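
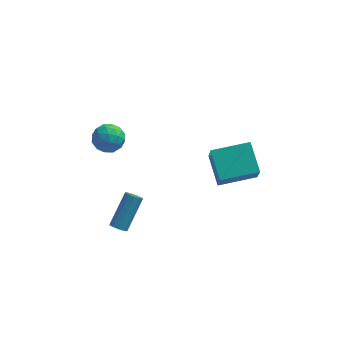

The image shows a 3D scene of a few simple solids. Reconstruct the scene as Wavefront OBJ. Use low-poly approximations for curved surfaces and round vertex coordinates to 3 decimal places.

v -2.085 -2.122 -1.805
v -1.76 -2.477 -1.635
v -1.051 -1.133 -0.185
v -1.375 -0.778 -0.355
v -1.614 -2.311 -1.86
v -0.905 -0.967 -0.41
v -1.648 -2.073 -2.064
v -0.939 -0.729 -0.614
v -1.848 -1.854 -2.169
v -1.139 -0.51 -0.719
v -2.139 -1.737 -2.135
v -1.43 -0.393 -0.685
v -2.409 -1.767 -1.975
v -1.7 -0.423 -0.525
v -2.555 -1.933 -1.75
v -1.846 -0.589 -0.3
v -2.521 -2.171 -1.546
v -1.812 -0.827 -0.096
v -2.321 -2.39 -1.441
v -1.612 -1.046 0.009
v -2.03 -2.507 -1.475
v -1.321 -1.163 -0.025
v -3.427 1.376 2.772
v -2.713 1.561 3.348
v -2.887 -0.021 2.552
v -2.173 0.164 3.128
v -3.041 0.088 3.468
v -3.375 0.951 3.605
v -2.225 0.589 2.295
v -2.559 1.452 2.432
v -1.97 1.075 3.054
v -2.475 0.765 3.778
v -3.125 0.775 2.122
v -3.63 0.465 2.846
v -3.118 1.591 3.08
v -2.482 -0.051 2.82
v -2.993 -0.096 3.02
v -2.573 0.013 3.359
v -3.507 1.233 3.23
v -3.087 1.341 3.569
v -3.28 0.475 3.639
v -2.513 0.199 2.331
v -2.093 0.307 2.67
v -3.027 1.527 2.541
v -2.607 1.636 2.88
v -2.32 1.065 2.261
v -2.261 1.414 3.245
v -1.944 0.593 3.115
v -1.974 0.843 2.626
v -2.171 1.35 2.706
v -2.558 1.232 3.671
v -2.24 0.411 3.541
v -2.75 0.366 3.742
v -2.947 0.874 3.822
v -2.121 0.946 3.498
v -3.36 1.129 2.359
v -3.042 0.308 2.229
v -2.653 0.666 2.078
v -2.85 1.174 2.158
v -3.656 0.947 2.785
v -3.339 0.126 2.655
v -3.429 0.19 3.194
v -3.626 0.697 3.274
v -3.479 0.594 2.402
v 2.853 1.604 -1.745
v 2.997 0.616 -0.187
v 2.273 3.116 -0.732
v 2.417 2.128 0.825
v 4.923 2.252 -1.525
v 5.067 1.264 0.032
v 4.343 3.764 -0.513
v 4.487 2.776 1.045
f 2 1 5
f 2 5 3
f 3 5 6
f 3 6 4
f 5 1 7
f 5 7 6
f 6 7 8
f 6 8 4
f 7 1 9
f 7 9 8
f 8 9 10
f 8 10 4
f 9 1 11
f 9 11 10
f 10 11 12
f 10 12 4
f 11 1 13
f 11 13 12
f 12 13 14
f 12 14 4
f 13 1 15
f 13 15 14
f 14 15 16
f 14 16 4
f 15 1 17
f 15 17 16
f 16 17 18
f 16 18 4
f 17 1 19
f 17 19 18
f 18 19 20
f 18 20 4
f 19 1 21
f 19 21 20
f 20 21 22
f 20 22 4
f 21 1 2
f 21 2 22
f 22 2 3
f 22 3 4
f 23 60 39
f 60 34 63
f 39 63 28
f 60 63 39
f 23 39 35
f 39 28 40
f 35 40 24
f 39 40 35
f 23 35 44
f 35 24 45
f 44 45 30
f 35 45 44
f 23 44 56
f 44 30 59
f 56 59 33
f 44 59 56
f 23 56 60
f 56 33 64
f 60 64 34
f 56 64 60
f 24 40 51
f 40 28 54
f 51 54 32
f 40 54 51
f 28 63 41
f 63 34 62
f 41 62 27
f 63 62 41
f 34 64 61
f 64 33 57
f 61 57 25
f 64 57 61
f 33 59 58
f 59 30 46
f 58 46 29
f 59 46 58
f 30 45 50
f 45 24 47
f 50 47 31
f 45 47 50
f 26 52 38
f 52 32 53
f 38 53 27
f 52 53 38
f 26 38 36
f 38 27 37
f 36 37 25
f 38 37 36
f 26 36 43
f 36 25 42
f 43 42 29
f 36 42 43
f 26 43 48
f 43 29 49
f 48 49 31
f 43 49 48
f 26 48 52
f 48 31 55
f 52 55 32
f 48 55 52
f 27 53 41
f 53 32 54
f 41 54 28
f 53 54 41
f 25 37 61
f 37 27 62
f 61 62 34
f 37 62 61
f 29 42 58
f 42 25 57
f 58 57 33
f 42 57 58
f 31 49 50
f 49 29 46
f 50 46 30
f 49 46 50
f 32 55 51
f 55 31 47
f 51 47 24
f 55 47 51
f 66 68 65
f 69 66 65
f 65 68 67
f 67 69 65
f 66 72 68
f 70 66 69
f 70 72 66
f 68 72 67
f 71 69 67
f 67 72 71
f 71 70 69
f 72 70 71



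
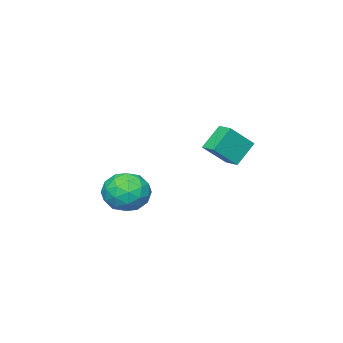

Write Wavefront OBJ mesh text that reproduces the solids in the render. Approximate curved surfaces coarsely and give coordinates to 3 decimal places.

v 1.08 -1.616 -2.174
v 1.581 -1.106 -3.109
v 1.019 -3.274 -3.111
v 1.52 -2.764 -4.046
v 2.143 -2.926 -3.06
v 2.18 -1.901 -2.481
v 0.42 -2.479 -3.739
v 0.457 -1.454 -3.16
v 1.173 -1.639 -4.077
v 2.238 -1.915 -3.657
v 0.362 -2.465 -2.563
v 1.427 -2.741 -2.143
v 1.336 -1.215 -2.559
v 1.264 -3.165 -3.661
v 1.63 -3.26 -3.081
v 1.925 -2.96 -3.631
v 1.688 -1.683 -2.19
v 1.983 -1.383 -2.74
v 2.313 -2.453 -2.71
v 0.617 -2.997 -3.48
v 0.912 -2.697 -4.03
v 0.675 -1.42 -2.589
v 0.97 -1.12 -3.139
v 0.287 -1.927 -3.51
v 1.391 -1.229 -3.678
v 1.355 -2.204 -4.229
v 0.708 -2.036 -4.048
v 0.73 -1.434 -3.708
v 2.017 -1.391 -3.431
v 1.981 -2.366 -3.982
v 2.347 -2.461 -3.402
v 2.369 -1.859 -3.061
v 1.777 -1.705 -4
v 0.619 -2.014 -2.238
v 0.583 -2.989 -2.789
v 0.231 -2.521 -3.159
v 0.253 -1.919 -2.818
v 1.245 -2.176 -1.991
v 1.209 -3.151 -2.542
v 1.87 -2.946 -2.512
v 1.892 -2.344 -2.172
v 0.823 -2.675 -2.22
v -5.138 -0.92 -1.355
v -3.965 -1.346 -0.216
v -4.916 -0.053 -1.26
v -3.742 -0.48 -0.121
v -4.118 -1.06 -2.459
v -2.944 -1.487 -1.32
v -3.895 -0.194 -2.364
v -2.722 -0.62 -1.225
f 1 38 17
f 38 12 41
f 17 41 6
f 38 41 17
f 1 17 13
f 17 6 18
f 13 18 2
f 17 18 13
f 1 13 22
f 13 2 23
f 22 23 8
f 13 23 22
f 1 22 34
f 22 8 37
f 34 37 11
f 22 37 34
f 1 34 38
f 34 11 42
f 38 42 12
f 34 42 38
f 2 18 29
f 18 6 32
f 29 32 10
f 18 32 29
f 6 41 19
f 41 12 40
f 19 40 5
f 41 40 19
f 12 42 39
f 42 11 35
f 39 35 3
f 42 35 39
f 11 37 36
f 37 8 24
f 36 24 7
f 37 24 36
f 8 23 28
f 23 2 25
f 28 25 9
f 23 25 28
f 4 30 16
f 30 10 31
f 16 31 5
f 30 31 16
f 4 16 14
f 16 5 15
f 14 15 3
f 16 15 14
f 4 14 21
f 14 3 20
f 21 20 7
f 14 20 21
f 4 21 26
f 21 7 27
f 26 27 9
f 21 27 26
f 4 26 30
f 26 9 33
f 30 33 10
f 26 33 30
f 5 31 19
f 31 10 32
f 19 32 6
f 31 32 19
f 3 15 39
f 15 5 40
f 39 40 12
f 15 40 39
f 7 20 36
f 20 3 35
f 36 35 11
f 20 35 36
f 9 27 28
f 27 7 24
f 28 24 8
f 27 24 28
f 10 33 29
f 33 9 25
f 29 25 2
f 33 25 29
f 44 46 43
f 47 44 43
f 43 46 45
f 45 47 43
f 44 50 46
f 48 44 47
f 48 50 44
f 46 50 45
f 49 47 45
f 45 50 49
f 49 48 47
f 50 48 49



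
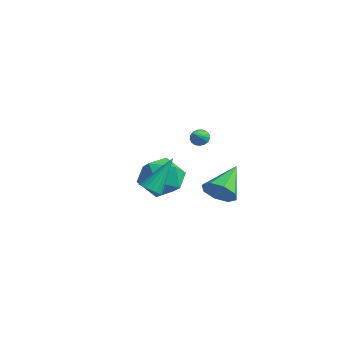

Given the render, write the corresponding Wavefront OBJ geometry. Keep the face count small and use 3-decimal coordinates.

v -3.777 4.363 2.233
v -3.292 4.476 2.082
v -3.343 3.477 2.967
v -3.329 4.622 2.28
v -3.468 4.709 2.467
v -3.678 4.717 2.601
v -3.911 4.643 2.65
v -4.113 4.506 2.603
v -4.238 4.335 2.472
v -4.258 4.171 2.285
v -4.167 4.051 2.087
v -3.987 4.002 1.922
v -3.759 4.036 1.828
v -3.535 4.145 1.827
v -3.367 4.304 1.919
v 0.322 1.916 0.888
v 1.198 2.105 1.095
v -0.262 3.544 1.872
v 0.995 2.399 0.488
v 0.398 2.41 0.115
v -0.244 2.132 0.195
v -0.555 1.727 0.681
v -0.352 1.433 1.287
v 0.246 1.422 1.66
v 0.887 1.7 1.58
v -0.405 0.479 2.409
v 0.294 -0.481 2.015
v -1.994 -0.759 2.605
v -1.295 -1.719 2.211
v -1.071 -1.198 3.326
v -0.089 -0.433 3.205
v -1.611 -0.807 1.415
v -0.629 -0.042 1.294
v -0.451 -1.276 1.401
v -0.117 -1.517 2.582
v -1.583 0.277 2.038
v -1.249 0.036 3.219
v 0.752 -2.641 2.857
v 1.21 -2.964 3.097
v 0.828 -1.359 4.443
v 1.339 -2.782 2.943
v 1.352 -2.571 2.772
v 1.246 -2.374 2.618
v 1.042 -2.23 2.512
v 0.781 -2.168 2.473
v 0.514 -2.199 2.511
v 0.294 -2.317 2.618
v 0.165 -2.5 2.771
v 0.152 -2.71 2.942
v 0.258 -2.907 3.096
v 0.462 -3.051 3.203
v 0.723 -3.114 3.241
v 0.99 -3.083 3.204
f 2 1 4
f 2 4 3
f 4 1 5
f 4 5 3
f 5 1 6
f 5 6 3
f 6 1 7
f 6 7 3
f 7 1 8
f 7 8 3
f 8 1 9
f 8 9 3
f 9 1 10
f 9 10 3
f 10 1 11
f 10 11 3
f 11 1 12
f 11 12 3
f 12 1 13
f 12 13 3
f 13 1 14
f 13 14 3
f 14 1 15
f 14 15 3
f 15 1 2
f 15 2 3
f 17 16 19
f 17 19 18
f 19 16 20
f 19 20 18
f 20 16 21
f 20 21 18
f 21 16 22
f 21 22 18
f 22 16 23
f 22 23 18
f 23 16 24
f 23 24 18
f 24 16 25
f 24 25 18
f 25 16 17
f 25 17 18
f 26 37 31
f 26 31 27
f 26 27 33
f 26 33 36
f 26 36 37
f 27 31 35
f 31 37 30
f 37 36 28
f 36 33 32
f 33 27 34
f 29 35 30
f 29 30 28
f 29 28 32
f 29 32 34
f 29 34 35
f 30 35 31
f 28 30 37
f 32 28 36
f 34 32 33
f 35 34 27
f 39 38 41
f 39 41 40
f 41 38 42
f 41 42 40
f 42 38 43
f 42 43 40
f 43 38 44
f 43 44 40
f 44 38 45
f 44 45 40
f 45 38 46
f 45 46 40
f 46 38 47
f 46 47 40
f 47 38 48
f 47 48 40
f 48 38 49
f 48 49 40
f 49 38 50
f 49 50 40
f 50 38 51
f 50 51 40
f 51 38 52
f 51 52 40
f 52 38 53
f 52 53 40
f 53 38 39
f 53 39 40



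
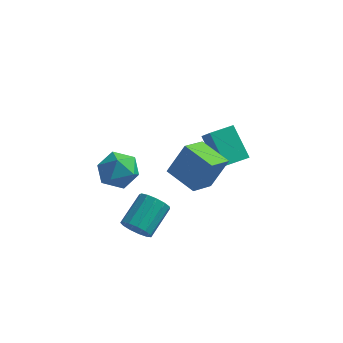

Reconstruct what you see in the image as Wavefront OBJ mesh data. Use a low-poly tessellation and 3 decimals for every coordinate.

v -2.272 -1.439 -1.356
v -1.395 -2.159 -1.63
v -3.265 -2.901 -0.69
v -2.388 -3.621 -0.964
v -2.26 -2.848 -0.099
v -1.646 -1.945 -0.51
v -3.014 -3.115 -1.81
v -2.4 -2.212 -2.221
v -1.854 -3.195 -1.91
v -1.388 -3.03 -0.853
v -3.272 -2.03 -1.467
v -2.806 -1.865 -0.41
v -1.087 -3.841 -4.393
v -0.464 -4.282 -3.976
v 0.049 -2.681 -3.049
v -0.573 -2.239 -3.467
v -0.26 -4.11 -4.386
v 0.254 -2.509 -3.46
v -0.317 -3.852 -4.799
v 0.196 -2.251 -3.873
v -0.619 -3.591 -5.084
v -0.106 -1.99 -4.157
v -1.07 -3.409 -5.149
v -0.556 -1.808 -4.222
v -1.526 -3.364 -4.974
v -1.012 -1.763 -4.047
v -1.842 -3.47 -4.615
v -1.329 -1.869 -3.688
v -1.919 -3.694 -4.186
v -1.405 -2.093 -3.259
v -1.731 -3.964 -3.822
v -1.218 -2.363 -2.895
v -1.339 -4.196 -3.64
v -0.826 -2.594 -2.713
v -0.867 -4.314 -3.697
v -0.353 -2.713 -2.771
v -0.116 -1.683 -1.475
v 0.653 -1.152 0.214
v 0.425 -0.325 -2.148
v 1.194 0.206 -0.46
v 1.446 -2.526 -1.92
v 2.215 -1.995 -0.232
v 1.987 -1.168 -2.594
v 2.756 -0.637 -0.905
v 1.537 2.04 -4.104
v 0.424 3.111 -2.651
v 2.541 2.968 -4.019
v 1.428 4.039 -2.566
v 2.152 1.281 -3.074
v 1.039 2.352 -1.621
v 3.156 2.209 -2.989
v 2.043 3.28 -1.536
f 1 12 6
f 1 6 2
f 1 2 8
f 1 8 11
f 1 11 12
f 2 6 10
f 6 12 5
f 12 11 3
f 11 8 7
f 8 2 9
f 4 10 5
f 4 5 3
f 4 3 7
f 4 7 9
f 4 9 10
f 5 10 6
f 3 5 12
f 7 3 11
f 9 7 8
f 10 9 2
f 14 13 17
f 14 17 15
f 15 17 18
f 15 18 16
f 17 13 19
f 17 19 18
f 18 19 20
f 18 20 16
f 19 13 21
f 19 21 20
f 20 21 22
f 20 22 16
f 21 13 23
f 21 23 22
f 22 23 24
f 22 24 16
f 23 13 25
f 23 25 24
f 24 25 26
f 24 26 16
f 25 13 27
f 25 27 26
f 26 27 28
f 26 28 16
f 27 13 29
f 27 29 28
f 28 29 30
f 28 30 16
f 29 13 31
f 29 31 30
f 30 31 32
f 30 32 16
f 31 13 33
f 31 33 32
f 32 33 34
f 32 34 16
f 33 13 35
f 33 35 34
f 34 35 36
f 34 36 16
f 35 13 14
f 35 14 36
f 36 14 15
f 36 15 16
f 38 40 37
f 41 38 37
f 37 40 39
f 39 41 37
f 38 44 40
f 42 38 41
f 42 44 38
f 40 44 39
f 43 41 39
f 39 44 43
f 43 42 41
f 44 42 43
f 46 48 45
f 49 46 45
f 45 48 47
f 47 49 45
f 46 52 48
f 50 46 49
f 50 52 46
f 48 52 47
f 51 49 47
f 47 52 51
f 51 50 49
f 52 50 51



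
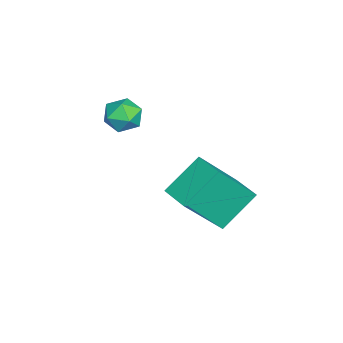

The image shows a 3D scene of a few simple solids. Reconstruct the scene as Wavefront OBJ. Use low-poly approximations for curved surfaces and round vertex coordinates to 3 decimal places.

v 0.389 -2.38 3.182
v 0.785 -2.593 3.654
v -0.265 -3.187 3.366
v 0.131 -3.4 3.838
v -0.204 -2.846 3.919
v 0.2 -2.348 3.805
v 0.32 -3.432 3.215
v 0.724 -2.934 3.101
v 0.742 -3.243 3.675
v 0.418 -2.881 4.109
v 0.102 -2.899 2.911
v -0.222 -2.537 3.345
v 1.404 0.581 1.996
v 2.14 -0.377 3.423
v 2.179 1.257 2.05
v 2.916 0.299 3.477
v 2.184 -0.239 1.043
v 2.921 -1.197 2.47
v 2.96 0.437 1.097
v 3.696 -0.521 2.524
f 1 12 6
f 1 6 2
f 1 2 8
f 1 8 11
f 1 11 12
f 2 6 10
f 6 12 5
f 12 11 3
f 11 8 7
f 8 2 9
f 4 10 5
f 4 5 3
f 4 3 7
f 4 7 9
f 4 9 10
f 5 10 6
f 3 5 12
f 7 3 11
f 9 7 8
f 10 9 2
f 14 16 13
f 17 14 13
f 13 16 15
f 15 17 13
f 14 20 16
f 18 14 17
f 18 20 14
f 16 20 15
f 19 17 15
f 15 20 19
f 19 18 17
f 20 18 19



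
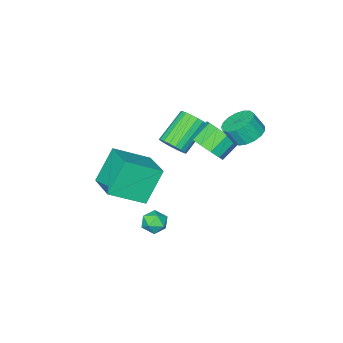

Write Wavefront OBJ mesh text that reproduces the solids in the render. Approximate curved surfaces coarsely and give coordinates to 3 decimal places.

v -3.525 3.741 3.242
v -2.941 3.222 2.776
v -2.551 2.82 3.711
v -3.135 3.339 4.178
v -2.721 3.591 2.843
v -2.331 3.189 3.779
v -2.685 3.995 3.002
v -2.295 3.593 3.937
v -2.841 4.341 3.216
v -2.452 3.939 4.151
v -3.154 4.549 3.435
v -2.765 4.148 4.371
v -3.552 4.572 3.611
v -3.163 4.171 4.546
v -3.944 4.405 3.702
v -3.554 4.003 4.638
v -4.239 4.085 3.688
v -3.85 3.684 4.623
v -4.371 3.687 3.572
v -3.982 3.285 4.507
v -4.309 3.301 3.38
v -3.92 2.899 4.315
v -4.067 3.016 3.157
v -3.678 2.614 4.092
v -3.701 2.896 2.953
v -3.312 2.495 3.888
v -3.295 2.971 2.816
v -2.905 2.569 3.751
v -3.054 1.202 0.894
v -2.465 0.848 1.661
v -3.477 0.924 2.473
v -4.066 1.278 1.706
v -2.421 1.483 1.656
v -3.433 1.559 2.469
v -2.619 2.011 1.361
v -3.631 2.086 2.173
v -2.983 2.23 0.887
v -3.996 2.305 1.699
v -3.375 2.056 0.415
v -4.387 2.131 1.228
v -3.643 1.556 0.127
v -4.655 1.632 0.939
v -3.687 0.921 0.131
v -4.699 0.997 0.944
v -3.489 0.394 0.427
v -4.501 0.469 1.239
v -3.124 0.175 0.901
v -4.137 0.25 1.713
v -2.733 0.349 1.372
v -3.745 0.424 2.185
v -0.709 -0.309 0.486
v 0.937 -1.202 1.5
v 0.001 1.57 0.989
v 1.647 0.676 2.003
v 0.433 -0.256 -1.323
v 2.079 -1.15 -0.309
v 1.143 1.622 -0.82
v 2.789 0.729 0.194
v -0.03 1.675 -3.321
v 0.355 2.003 -2.772
v 0.385 0.597 -2.968
v 0.77 0.925 -2.419
v 0.025 0.905 -2.392
v -0.232 1.571 -2.609
v 0.972 1.029 -3.131
v 0.715 1.695 -3.348
v 0.975 1.603 -2.654
v 0.389 1.527 -2.198
v 0.351 1.073 -3.542
v -0.235 0.997 -3.086
v -2.796 -1.105 -0.169
v -2.293 -1.166 0.462
v -3.92 -1.376 1.74
v -4.424 -1.315 1.109
v -2.354 -0.811 0.443
v -3.981 -1.021 1.721
v -2.503 -0.515 0.302
v -4.13 -0.724 1.58
v -2.71 -0.335 0.067
v -4.337 -0.545 1.345
v -2.934 -0.308 -0.214
v -4.562 -0.518 1.064
v -3.131 -0.439 -0.486
v -4.758 -0.649 0.792
v -3.261 -0.702 -0.695
v -4.889 -0.911 0.583
v -3.3 -1.044 -0.8
v -4.927 -1.254 0.478
v -3.239 -1.399 -0.781
v -4.866 -1.609 0.497
v -3.09 -1.696 -0.64
v -4.717 -1.905 0.638
v -2.883 -1.875 -0.405
v -4.51 -2.085 0.873
v -2.658 -1.902 -0.124
v -4.286 -2.112 1.154
v -2.462 -1.771 0.148
v -4.089 -1.981 1.426
v -2.331 -1.509 0.357
v -3.959 -1.718 1.635
f 2 1 5
f 2 5 3
f 3 5 6
f 3 6 4
f 5 1 7
f 5 7 6
f 6 7 8
f 6 8 4
f 7 1 9
f 7 9 8
f 8 9 10
f 8 10 4
f 9 1 11
f 9 11 10
f 10 11 12
f 10 12 4
f 11 1 13
f 11 13 12
f 12 13 14
f 12 14 4
f 13 1 15
f 13 15 14
f 14 15 16
f 14 16 4
f 15 1 17
f 15 17 16
f 16 17 18
f 16 18 4
f 17 1 19
f 17 19 18
f 18 19 20
f 18 20 4
f 19 1 21
f 19 21 20
f 20 21 22
f 20 22 4
f 21 1 23
f 21 23 22
f 22 23 24
f 22 24 4
f 23 1 25
f 23 25 24
f 24 25 26
f 24 26 4
f 25 1 27
f 25 27 26
f 26 27 28
f 26 28 4
f 27 1 2
f 27 2 28
f 28 2 3
f 28 3 4
f 30 29 33
f 30 33 31
f 31 33 34
f 31 34 32
f 33 29 35
f 33 35 34
f 34 35 36
f 34 36 32
f 35 29 37
f 35 37 36
f 36 37 38
f 36 38 32
f 37 29 39
f 37 39 38
f 38 39 40
f 38 40 32
f 39 29 41
f 39 41 40
f 40 41 42
f 40 42 32
f 41 29 43
f 41 43 42
f 42 43 44
f 42 44 32
f 43 29 45
f 43 45 44
f 44 45 46
f 44 46 32
f 45 29 47
f 45 47 46
f 46 47 48
f 46 48 32
f 47 29 49
f 47 49 48
f 48 49 50
f 48 50 32
f 49 29 30
f 49 30 50
f 50 30 31
f 50 31 32
f 52 54 51
f 55 52 51
f 51 54 53
f 53 55 51
f 52 58 54
f 56 52 55
f 56 58 52
f 54 58 53
f 57 55 53
f 53 58 57
f 57 56 55
f 58 56 57
f 59 70 64
f 59 64 60
f 59 60 66
f 59 66 69
f 59 69 70
f 60 64 68
f 64 70 63
f 70 69 61
f 69 66 65
f 66 60 67
f 62 68 63
f 62 63 61
f 62 61 65
f 62 65 67
f 62 67 68
f 63 68 64
f 61 63 70
f 65 61 69
f 67 65 66
f 68 67 60
f 72 71 75
f 72 75 73
f 73 75 76
f 73 76 74
f 75 71 77
f 75 77 76
f 76 77 78
f 76 78 74
f 77 71 79
f 77 79 78
f 78 79 80
f 78 80 74
f 79 71 81
f 79 81 80
f 80 81 82
f 80 82 74
f 81 71 83
f 81 83 82
f 82 83 84
f 82 84 74
f 83 71 85
f 83 85 84
f 84 85 86
f 84 86 74
f 85 71 87
f 85 87 86
f 86 87 88
f 86 88 74
f 87 71 89
f 87 89 88
f 88 89 90
f 88 90 74
f 89 71 91
f 89 91 90
f 90 91 92
f 90 92 74
f 91 71 93
f 91 93 92
f 92 93 94
f 92 94 74
f 93 71 95
f 93 95 94
f 94 95 96
f 94 96 74
f 95 71 97
f 95 97 96
f 96 97 98
f 96 98 74
f 97 71 99
f 97 99 98
f 98 99 100
f 98 100 74
f 99 71 72
f 99 72 100
f 100 72 73
f 100 73 74



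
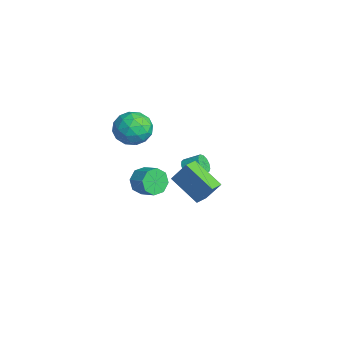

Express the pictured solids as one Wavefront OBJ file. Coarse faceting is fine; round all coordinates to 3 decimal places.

v 2.624 0.22 0.858
v 3.077 0.868 2.073
v 4.076 1.133 -0.17
v 4.529 1.782 1.046
v 3.151 -0.442 1.014
v 3.604 0.207 2.23
v 4.603 0.472 -0.013
v 5.056 1.12 1.202
v -3.13 2.383 -3.063
v -2.609 2.348 -3.432
v -2.168 3.183 -2.887
v -2.69 3.217 -2.517
v -2.835 2.575 -3.597
v -2.394 3.41 -3.052
v -3.155 2.741 -3.592
v -2.714 3.576 -3.047
v -3.468 2.794 -3.419
v -3.027 3.628 -2.874
v -3.673 2.715 -3.133
v -3.232 3.55 -2.588
v -3.706 2.531 -2.825
v -3.265 3.366 -2.28
v -3.556 2.3 -2.592
v -3.115 3.135 -2.047
v -3.271 2.095 -2.508
v -2.83 2.93 -1.963
v -2.942 1.982 -2.601
v -2.501 2.816 -2.056
v -2.672 1.995 -2.84
v -2.231 2.83 -2.295
v -2.548 2.132 -3.15
v -2.107 2.967 -2.605
v -1.54 -0.761 2.447
v -0.69 -0.47 3.158
v -0.61 -2.29 1.962
v 0.24 -1.999 2.673
v -0.776 -2.321 3.095
v -1.351 -1.376 3.395
v 0.051 -1.384 1.725
v -0.524 -0.439 2.025
v 0.293 -0.855 2.712
v -0.218 -1.434 3.559
v -1.082 -1.326 1.561
v -1.593 -1.905 2.408
v -1.197 -0.481 2.845
v -0.103 -2.279 2.275
v -0.701 -2.468 2.523
v -0.201 -2.297 2.941
v -1.585 -1.014 2.984
v -1.085 -0.842 3.402
v -1.136 -1.931 3.365
v -0.215 -1.918 1.718
v 0.285 -1.746 2.136
v -1.099 -0.463 2.179
v -0.599 -0.292 2.597
v -0.164 -0.829 1.755
v -0.119 -0.536 3.001
v 0.427 -1.435 2.716
v 0.316 -1.074 2.159
v -0.022 -0.518 2.335
v -0.42 -0.877 3.499
v 0.127 -1.776 3.214
v -0.47 -1.965 3.462
v -0.808 -1.409 3.638
v 0.158 -1.103 3.237
v -1.427 -0.984 1.906
v -0.88 -1.883 1.621
v -0.492 -1.351 1.482
v -0.83 -0.795 1.658
v -1.727 -1.325 2.404
v -1.181 -2.224 2.119
v -1.278 -2.242 2.785
v -1.616 -1.686 2.961
v -1.458 -1.657 1.883
v -1.766 -0.543 -2.515
v -1.298 -0.771 -3.237
v -0.387 -0.324 -2.788
v -0.854 -0.097 -2.065
v -1.575 -0.151 -3.29
v -0.664 0.296 -2.841
v -1.964 0.239 -2.889
v -1.052 0.686 -2.44
v -2.237 0.171 -2.269
v -1.325 0.617 -1.819
v -2.233 -0.316 -1.792
v -1.322 0.131 -1.343
v -1.956 -0.936 -1.739
v -1.045 -0.489 -1.29
v -1.568 -1.326 -2.14
v -0.656 -0.879 -1.691
v -1.295 -1.257 -2.761
v -0.383 -0.811 -2.311
f 2 4 1
f 5 2 1
f 1 4 3
f 3 5 1
f 2 8 4
f 6 2 5
f 6 8 2
f 4 8 3
f 7 5 3
f 3 8 7
f 7 6 5
f 8 6 7
f 10 9 13
f 10 13 11
f 11 13 14
f 11 14 12
f 13 9 15
f 13 15 14
f 14 15 16
f 14 16 12
f 15 9 17
f 15 17 16
f 16 17 18
f 16 18 12
f 17 9 19
f 17 19 18
f 18 19 20
f 18 20 12
f 19 9 21
f 19 21 20
f 20 21 22
f 20 22 12
f 21 9 23
f 21 23 22
f 22 23 24
f 22 24 12
f 23 9 25
f 23 25 24
f 24 25 26
f 24 26 12
f 25 9 27
f 25 27 26
f 26 27 28
f 26 28 12
f 27 9 29
f 27 29 28
f 28 29 30
f 28 30 12
f 29 9 31
f 29 31 30
f 30 31 32
f 30 32 12
f 31 9 10
f 31 10 32
f 32 10 11
f 32 11 12
f 33 70 49
f 70 44 73
f 49 73 38
f 70 73 49
f 33 49 45
f 49 38 50
f 45 50 34
f 49 50 45
f 33 45 54
f 45 34 55
f 54 55 40
f 45 55 54
f 33 54 66
f 54 40 69
f 66 69 43
f 54 69 66
f 33 66 70
f 66 43 74
f 70 74 44
f 66 74 70
f 34 50 61
f 50 38 64
f 61 64 42
f 50 64 61
f 38 73 51
f 73 44 72
f 51 72 37
f 73 72 51
f 44 74 71
f 74 43 67
f 71 67 35
f 74 67 71
f 43 69 68
f 69 40 56
f 68 56 39
f 69 56 68
f 40 55 60
f 55 34 57
f 60 57 41
f 55 57 60
f 36 62 48
f 62 42 63
f 48 63 37
f 62 63 48
f 36 48 46
f 48 37 47
f 46 47 35
f 48 47 46
f 36 46 53
f 46 35 52
f 53 52 39
f 46 52 53
f 36 53 58
f 53 39 59
f 58 59 41
f 53 59 58
f 36 58 62
f 58 41 65
f 62 65 42
f 58 65 62
f 37 63 51
f 63 42 64
f 51 64 38
f 63 64 51
f 35 47 71
f 47 37 72
f 71 72 44
f 47 72 71
f 39 52 68
f 52 35 67
f 68 67 43
f 52 67 68
f 41 59 60
f 59 39 56
f 60 56 40
f 59 56 60
f 42 65 61
f 65 41 57
f 61 57 34
f 65 57 61
f 76 75 79
f 76 79 77
f 77 79 80
f 77 80 78
f 79 75 81
f 79 81 80
f 80 81 82
f 80 82 78
f 81 75 83
f 81 83 82
f 82 83 84
f 82 84 78
f 83 75 85
f 83 85 84
f 84 85 86
f 84 86 78
f 85 75 87
f 85 87 86
f 86 87 88
f 86 88 78
f 87 75 89
f 87 89 88
f 88 89 90
f 88 90 78
f 89 75 91
f 89 91 90
f 90 91 92
f 90 92 78
f 91 75 76
f 91 76 92
f 92 76 77
f 92 77 78



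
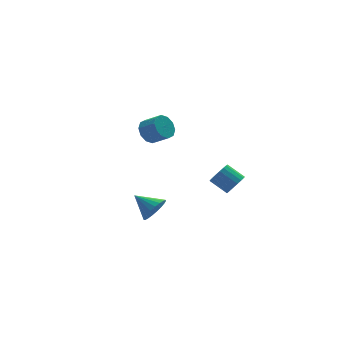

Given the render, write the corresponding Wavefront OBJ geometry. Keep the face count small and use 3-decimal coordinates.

v -3.339 -4.147 -1.839
v -2.664 -3.894 -1.515
v -4.001 -3.173 -1.221
v -2.674 -3.722 -1.795
v -2.798 -3.624 -2.083
v -3.016 -3.617 -2.328
v -3.29 -3.701 -2.489
v -3.572 -3.862 -2.538
v -3.814 -4.072 -2.466
v -3.974 -4.296 -2.285
v -4.023 -4.493 -2.027
v -3.955 -4.631 -1.737
v -3.78 -4.685 -1.464
v -3.528 -4.646 -1.257
v -3.244 -4.52 -1.149
v -2.976 -4.33 -1.161
v -2.771 -4.109 -1.291
v 2.069 -1.678 -2.872
v 2.643 -1.427 -2.608
v 2.024 -0.67 -1.984
v 1.451 -0.922 -2.248
v 2.603 -1.257 -2.855
v 1.984 -0.5 -2.23
v 2.456 -1.17 -3.105
v 1.837 -0.413 -2.481
v 2.233 -1.184 -3.309
v 1.614 -0.427 -2.685
v 1.978 -1.296 -3.427
v 1.359 -0.539 -2.802
v 1.741 -1.483 -3.435
v 1.122 -0.727 -2.81
v 1.568 -1.71 -3.331
v 0.949 -0.953 -2.707
v 1.496 -1.93 -3.136
v 0.877 -1.173 -2.512
v 1.536 -2.1 -2.89
v 0.917 -1.343 -2.265
v 1.683 -2.187 -2.639
v 1.064 -1.43 -2.015
v 1.906 -2.173 -2.435
v 1.287 -1.416 -1.811
v 2.161 -2.061 -2.318
v 1.542 -1.304 -1.693
v 2.398 -1.873 -2.31
v 1.779 -1.117 -1.685
v 2.571 -1.647 -2.413
v 1.952 -0.89 -1.789
v -0.686 3.107 -0.924
v -0.282 3.704 -0.626
v 0.311 2.989 0.002
v -0.094 2.393 -0.296
v -0.667 3.631 -0.345
v -0.075 2.916 0.282
v -1.06 3.357 -0.286
v -0.467 2.643 0.341
v -1.31 2.988 -0.47
v -0.717 2.274 0.157
v -1.321 2.665 -0.828
v -0.729 1.951 -0.2
v -1.091 2.511 -1.222
v -0.498 1.796 -0.594
v -0.705 2.584 -1.502
v -0.113 1.869 -0.875
v -0.313 2.857 -1.561
v 0.28 2.143 -0.934
v -0.063 3.226 -1.377
v 0.53 2.512 -0.75
v -0.051 3.549 -1.02
v 0.541 2.835 -0.392
f 2 1 4
f 2 4 3
f 4 1 5
f 4 5 3
f 5 1 6
f 5 6 3
f 6 1 7
f 6 7 3
f 7 1 8
f 7 8 3
f 8 1 9
f 8 9 3
f 9 1 10
f 9 10 3
f 10 1 11
f 10 11 3
f 11 1 12
f 11 12 3
f 12 1 13
f 12 13 3
f 13 1 14
f 13 14 3
f 14 1 15
f 14 15 3
f 15 1 16
f 15 16 3
f 16 1 17
f 16 17 3
f 17 1 2
f 17 2 3
f 19 18 22
f 19 22 20
f 20 22 23
f 20 23 21
f 22 18 24
f 22 24 23
f 23 24 25
f 23 25 21
f 24 18 26
f 24 26 25
f 25 26 27
f 25 27 21
f 26 18 28
f 26 28 27
f 27 28 29
f 27 29 21
f 28 18 30
f 28 30 29
f 29 30 31
f 29 31 21
f 30 18 32
f 30 32 31
f 31 32 33
f 31 33 21
f 32 18 34
f 32 34 33
f 33 34 35
f 33 35 21
f 34 18 36
f 34 36 35
f 35 36 37
f 35 37 21
f 36 18 38
f 36 38 37
f 37 38 39
f 37 39 21
f 38 18 40
f 38 40 39
f 39 40 41
f 39 41 21
f 40 18 42
f 40 42 41
f 41 42 43
f 41 43 21
f 42 18 44
f 42 44 43
f 43 44 45
f 43 45 21
f 44 18 46
f 44 46 45
f 45 46 47
f 45 47 21
f 46 18 19
f 46 19 47
f 47 19 20
f 47 20 21
f 49 48 52
f 49 52 50
f 50 52 53
f 50 53 51
f 52 48 54
f 52 54 53
f 53 54 55
f 53 55 51
f 54 48 56
f 54 56 55
f 55 56 57
f 55 57 51
f 56 48 58
f 56 58 57
f 57 58 59
f 57 59 51
f 58 48 60
f 58 60 59
f 59 60 61
f 59 61 51
f 60 48 62
f 60 62 61
f 61 62 63
f 61 63 51
f 62 48 64
f 62 64 63
f 63 64 65
f 63 65 51
f 64 48 66
f 64 66 65
f 65 66 67
f 65 67 51
f 66 48 68
f 66 68 67
f 67 68 69
f 67 69 51
f 68 48 49
f 68 49 69
f 69 49 50
f 69 50 51



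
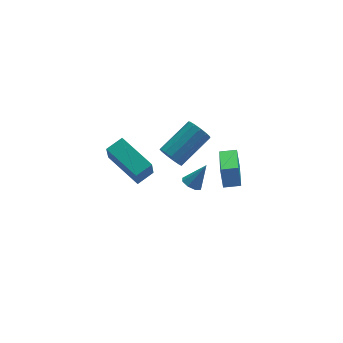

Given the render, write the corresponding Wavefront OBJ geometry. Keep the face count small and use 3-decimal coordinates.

v -0.817 -0.141 -4.547
v -0.496 -0.562 -4.727
v -0.023 -0.019 -3.413
v -0.357 -0.181 -4.865
v -0.488 0.224 -4.816
v -0.812 0.416 -4.61
v -1.138 0.281 -4.367
v -1.277 -0.1 -4.23
v -1.146 -0.505 -4.278
v -0.822 -0.697 -4.484
v -0.921 -4.689 -0.22
v -0.943 -4.319 0.784
v -0.256 -2.786 -0.907
v -0.278 -2.416 0.097
v -0.142 -4.924 -0.117
v -0.164 -4.554 0.887
v 0.523 -3.021 -0.804
v 0.501 -2.651 0.2
v -3.577 -0.213 -3.527
v -3.798 -0.672 -2.343
v -4.443 1.692 -2.95
v -4.664 1.232 -1.765
v -2.676 0.108 -3.235
v -2.897 -0.352 -2.05
v -3.542 2.012 -2.657
v -3.763 1.553 -1.473
v -1.299 1.588 -3.915
v -0.885 1.164 -4.324
v 0.873 1.908 -3.314
v 0.459 2.332 -2.905
v -0.92 1.516 -4.522
v 0.839 2.26 -3.513
v -1.075 1.891 -4.528
v 0.683 2.635 -3.519
v -1.302 2.169 -4.339
v 0.457 2.914 -3.33
v -1.527 2.263 -4.016
v 0.231 3.008 -3.006
v -1.681 2.143 -3.66
v 0.078 2.887 -2.65
v -1.713 1.846 -3.385
v 0.046 2.591 -2.376
v -1.614 1.467 -3.278
v 0.145 2.212 -2.269
v -1.415 1.127 -3.374
v 0.344 1.871 -2.364
v -1.179 0.933 -3.641
v 0.579 1.677 -2.631
v -0.982 0.947 -3.995
v 0.777 1.691 -2.986
f 2 1 4
f 2 4 3
f 4 1 5
f 4 5 3
f 5 1 6
f 5 6 3
f 6 1 7
f 6 7 3
f 7 1 8
f 7 8 3
f 8 1 9
f 8 9 3
f 9 1 10
f 9 10 3
f 10 1 2
f 10 2 3
f 12 14 11
f 15 12 11
f 11 14 13
f 13 15 11
f 12 18 14
f 16 12 15
f 16 18 12
f 14 18 13
f 17 15 13
f 13 18 17
f 17 16 15
f 18 16 17
f 20 22 19
f 23 20 19
f 19 22 21
f 21 23 19
f 20 26 22
f 24 20 23
f 24 26 20
f 22 26 21
f 25 23 21
f 21 26 25
f 25 24 23
f 26 24 25
f 28 27 31
f 28 31 29
f 29 31 32
f 29 32 30
f 31 27 33
f 31 33 32
f 32 33 34
f 32 34 30
f 33 27 35
f 33 35 34
f 34 35 36
f 34 36 30
f 35 27 37
f 35 37 36
f 36 37 38
f 36 38 30
f 37 27 39
f 37 39 38
f 38 39 40
f 38 40 30
f 39 27 41
f 39 41 40
f 40 41 42
f 40 42 30
f 41 27 43
f 41 43 42
f 42 43 44
f 42 44 30
f 43 27 45
f 43 45 44
f 44 45 46
f 44 46 30
f 45 27 47
f 45 47 46
f 46 47 48
f 46 48 30
f 47 27 49
f 47 49 48
f 48 49 50
f 48 50 30
f 49 27 28
f 49 28 50
f 50 28 29
f 50 29 30



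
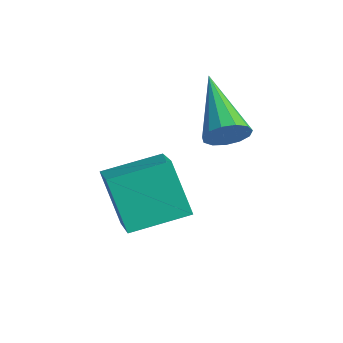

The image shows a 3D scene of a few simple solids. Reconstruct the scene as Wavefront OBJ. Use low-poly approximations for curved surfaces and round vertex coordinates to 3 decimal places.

v -4.102 -0.266 -2.748
v -2.99 -0.844 -2.079
v -3.608 1.049 -2.433
v -2.496 0.472 -1.764
v -3.344 -0.252 -3.996
v -2.232 -0.829 -3.327
v -2.85 1.064 -3.681
v -1.738 0.486 -3.012
v -2.703 2.104 -1.757
v -2.381 2.397 -1.404
v -4.217 2.736 -0.903
v -2.44 2.587 -1.649
v -2.583 2.623 -1.929
v -2.763 2.494 -2.153
v -2.924 2.242 -2.252
v -3.015 1.945 -2.194
v -3.007 1.699 -1.996
v -2.902 1.581 -1.723
v -2.734 1.629 -1.46
v -2.556 1.828 -1.292
v -2.425 2.114 -1.271
f 2 4 1
f 5 2 1
f 1 4 3
f 3 5 1
f 2 8 4
f 6 2 5
f 6 8 2
f 4 8 3
f 7 5 3
f 3 8 7
f 7 6 5
f 8 6 7
f 10 9 12
f 10 12 11
f 12 9 13
f 12 13 11
f 13 9 14
f 13 14 11
f 14 9 15
f 14 15 11
f 15 9 16
f 15 16 11
f 16 9 17
f 16 17 11
f 17 9 18
f 17 18 11
f 18 9 19
f 18 19 11
f 19 9 20
f 19 20 11
f 20 9 21
f 20 21 11
f 21 9 10
f 21 10 11



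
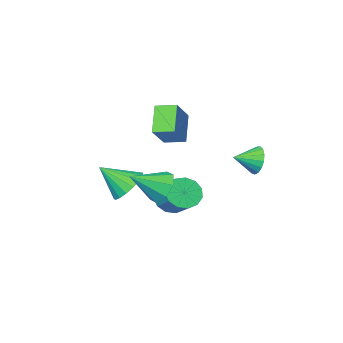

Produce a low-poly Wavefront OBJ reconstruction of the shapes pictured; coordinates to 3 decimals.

v 2.472 2.321 0.416
v 2.91 1.993 -0.433
v 4.008 1.919 1.364
v 3.031 2.746 -0.31
v 2.825 3.251 0.238
v 2.411 3.21 0.89
v 2.034 2.649 1.265
v 1.912 1.896 1.141
v 2.119 1.391 0.593
v 2.532 1.432 -0.059
v -0.273 -1.016 -2.386
v 0.374 -1.507 -1.819
v 0.58 -0.115 -0.848
v -0.067 0.376 -1.414
v 0.671 -1.267 -2.226
v 0.877 0.125 -1.255
v 0.669 -0.948 -2.683
v 0.875 0.444 -1.712
v 0.367 -0.65 -3.046
v 0.573 0.742 -2.075
v -0.138 -0.469 -3.199
v 0.069 0.924 -2.228
v -0.685 -0.461 -3.094
v -0.479 0.931 -2.123
v -1.102 -0.63 -2.764
v -0.896 0.763 -1.793
v -1.256 -0.921 -2.314
v -1.05 0.471 -1.343
v -1.097 -1.242 -1.886
v -0.891 0.15 -0.915
v -0.677 -1.492 -1.617
v -0.471 -0.1 -0.646
v -0.129 -1.591 -1.592
v 0.077 -0.198 -0.621
v -3.898 1.09 0.161
v -3.56 1.421 -0.616
v -2.722 0.73 0.519
v -3.54 1.759 -0.342
v -3.602 1.943 0.048
v -3.732 1.932 0.463
v -3.9 1.728 0.81
v -4.067 1.378 1.007
v -4.196 0.962 1.011
v -4.256 0.575 0.82
v -4.234 0.306 0.478
v -4.135 0.217 0.064
v -3.982 0.327 -0.329
v -3.809 0.613 -0.609
v -3.657 1.007 -0.713
v -1.936 -4.137 1.82
v -0.735 -3.354 3.112
v -2.708 -3.264 2.009
v -1.506 -2.481 3.301
v -1.154 -3.159 0.499
v 0.048 -2.376 1.791
v -1.925 -2.286 0.688
v -0.724 -1.503 1.98
v 1.89 -1.655 -1.251
v 2.554 -1.967 -2.071
v 3.03 -2.545 0.011
v 2.749 -1.502 -1.92
v 2.748 -1.072 -1.616
v 2.55 -0.776 -1.228
v 2.201 -0.681 -0.846
v 1.781 -0.809 -0.556
v 1.385 -1.131 -0.426
v 1.105 -1.573 -0.484
v 1.005 -2.034 -0.719
v 1.107 -2.408 -1.075
v 1.389 -2.609 -1.472
v 1.785 -2.592 -1.818
v 2.206 -2.36 -2.034
f 2 1 4
f 2 4 3
f 4 1 5
f 4 5 3
f 5 1 6
f 5 6 3
f 6 1 7
f 6 7 3
f 7 1 8
f 7 8 3
f 8 1 9
f 8 9 3
f 9 1 10
f 9 10 3
f 10 1 2
f 10 2 3
f 12 11 15
f 12 15 13
f 13 15 16
f 13 16 14
f 15 11 17
f 15 17 16
f 16 17 18
f 16 18 14
f 17 11 19
f 17 19 18
f 18 19 20
f 18 20 14
f 19 11 21
f 19 21 20
f 20 21 22
f 20 22 14
f 21 11 23
f 21 23 22
f 22 23 24
f 22 24 14
f 23 11 25
f 23 25 24
f 24 25 26
f 24 26 14
f 25 11 27
f 25 27 26
f 26 27 28
f 26 28 14
f 27 11 29
f 27 29 28
f 28 29 30
f 28 30 14
f 29 11 31
f 29 31 30
f 30 31 32
f 30 32 14
f 31 11 33
f 31 33 32
f 32 33 34
f 32 34 14
f 33 11 12
f 33 12 34
f 34 12 13
f 34 13 14
f 36 35 38
f 36 38 37
f 38 35 39
f 38 39 37
f 39 35 40
f 39 40 37
f 40 35 41
f 40 41 37
f 41 35 42
f 41 42 37
f 42 35 43
f 42 43 37
f 43 35 44
f 43 44 37
f 44 35 45
f 44 45 37
f 45 35 46
f 45 46 37
f 46 35 47
f 46 47 37
f 47 35 48
f 47 48 37
f 48 35 49
f 48 49 37
f 49 35 36
f 49 36 37
f 51 53 50
f 54 51 50
f 50 53 52
f 52 54 50
f 51 57 53
f 55 51 54
f 55 57 51
f 53 57 52
f 56 54 52
f 52 57 56
f 56 55 54
f 57 55 56
f 59 58 61
f 59 61 60
f 61 58 62
f 61 62 60
f 62 58 63
f 62 63 60
f 63 58 64
f 63 64 60
f 64 58 65
f 64 65 60
f 65 58 66
f 65 66 60
f 66 58 67
f 66 67 60
f 67 58 68
f 67 68 60
f 68 58 69
f 68 69 60
f 69 58 70
f 69 70 60
f 70 58 71
f 70 71 60
f 71 58 72
f 71 72 60
f 72 58 59
f 72 59 60



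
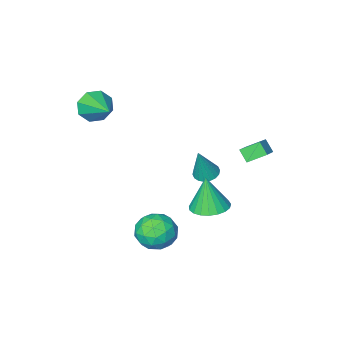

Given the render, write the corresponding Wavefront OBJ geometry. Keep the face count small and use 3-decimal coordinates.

v -4.208 2.39 2.921
v -3.422 3.073 3.455
v -4.288 2.948 2.326
v -3.502 3.631 2.86
v -3.378 1.889 2.34
v -2.592 2.572 2.874
v -3.458 2.447 1.745
v -2.672 3.13 2.279
v 0.17 1.289 -2.942
v 0.657 1.834 -2.045
v 1.823 0.526 -3.375
v 2.31 1.071 -2.478
v 1.557 0.212 -2.294
v 0.535 0.684 -2.026
v 1.945 1.676 -3.394
v 0.923 2.148 -3.126
v 1.753 2.073 -2.325
v 1.514 1.169 -1.645
v 0.966 1.191 -3.775
v 0.727 0.287 -3.095
v 0.268 1.629 -2.455
v 2.212 0.731 -2.965
v 1.769 0.227 -2.856
v 2.055 0.547 -2.329
v 0.197 0.953 -2.444
v 0.483 1.273 -1.917
v 1.012 0.32 -2.063
v 1.997 1.087 -3.503
v 2.283 1.407 -2.976
v 0.425 1.813 -3.091
v 0.711 2.133 -2.564
v 1.468 2.04 -3.357
v 1.199 2.09 -2.093
v 2.171 1.641 -2.347
v 1.956 1.996 -2.885
v 1.356 2.274 -2.728
v 1.058 1.558 -1.693
v 2.03 1.109 -1.948
v 1.587 0.605 -1.839
v 0.987 0.882 -1.682
v 1.703 1.698 -1.857
v 0.45 1.251 -3.472
v 1.422 0.802 -3.727
v 1.493 1.478 -3.738
v 0.893 1.755 -3.581
v 0.309 0.719 -3.073
v 1.281 0.27 -3.327
v 1.124 0.086 -2.692
v 0.524 0.364 -2.535
v 0.777 0.662 -3.563
v -0.913 2.665 -0.612
v -0.36 3.526 -0.494
v -0.847 2.355 1.332
v -0.761 3.672 -0.457
v -1.188 3.644 -0.447
v -1.568 3.447 -0.465
v -1.834 3.115 -0.509
v -1.942 2.705 -0.57
v -1.871 2.288 -0.639
v -1.635 1.936 -0.704
v -1.275 1.711 -0.752
v -0.851 1.65 -0.776
v -0.439 1.765 -0.772
v -0.108 2.036 -0.74
v 0.083 2.415 -0.686
v 0.102 2.838 -0.62
v -0.055 3.23 -0.552
v -2.956 -1.089 -1.396
v -2.354 -1.43 -1.555
v -2.324 -0.851 0.496
v -2.283 -1.129 -1.617
v -2.344 -0.819 -1.635
v -2.527 -0.563 -1.606
v -2.795 -0.411 -1.535
v -3.095 -0.394 -1.437
v -3.367 -0.513 -1.331
v -3.558 -0.747 -1.238
v -3.63 -1.049 -1.176
v -3.569 -1.358 -1.158
v -3.386 -1.614 -1.187
v -3.118 -1.766 -1.258
v -2.818 -1.784 -1.356
v -2.545 -1.664 -1.462
v 1.651 -4.224 3.366
v 2.148 -3.925 2.564
v 1.889 -2.236 4.254
v 1.402 -3.809 2.503
v 0.802 -3.935 2.948
v 0.699 -4.231 3.638
v 1.154 -4.523 4.169
v 1.9 -4.639 4.23
v 2.5 -4.513 3.785
v 2.603 -4.217 3.095
f 2 4 1
f 5 2 1
f 1 4 3
f 3 5 1
f 2 8 4
f 6 2 5
f 6 8 2
f 4 8 3
f 7 5 3
f 3 8 7
f 7 6 5
f 8 6 7
f 9 46 25
f 46 20 49
f 25 49 14
f 46 49 25
f 9 25 21
f 25 14 26
f 21 26 10
f 25 26 21
f 9 21 30
f 21 10 31
f 30 31 16
f 21 31 30
f 9 30 42
f 30 16 45
f 42 45 19
f 30 45 42
f 9 42 46
f 42 19 50
f 46 50 20
f 42 50 46
f 10 26 37
f 26 14 40
f 37 40 18
f 26 40 37
f 14 49 27
f 49 20 48
f 27 48 13
f 49 48 27
f 20 50 47
f 50 19 43
f 47 43 11
f 50 43 47
f 19 45 44
f 45 16 32
f 44 32 15
f 45 32 44
f 16 31 36
f 31 10 33
f 36 33 17
f 31 33 36
f 12 38 24
f 38 18 39
f 24 39 13
f 38 39 24
f 12 24 22
f 24 13 23
f 22 23 11
f 24 23 22
f 12 22 29
f 22 11 28
f 29 28 15
f 22 28 29
f 12 29 34
f 29 15 35
f 34 35 17
f 29 35 34
f 12 34 38
f 34 17 41
f 38 41 18
f 34 41 38
f 13 39 27
f 39 18 40
f 27 40 14
f 39 40 27
f 11 23 47
f 23 13 48
f 47 48 20
f 23 48 47
f 15 28 44
f 28 11 43
f 44 43 19
f 28 43 44
f 17 35 36
f 35 15 32
f 36 32 16
f 35 32 36
f 18 41 37
f 41 17 33
f 37 33 10
f 41 33 37
f 52 51 54
f 52 54 53
f 54 51 55
f 54 55 53
f 55 51 56
f 55 56 53
f 56 51 57
f 56 57 53
f 57 51 58
f 57 58 53
f 58 51 59
f 58 59 53
f 59 51 60
f 59 60 53
f 60 51 61
f 60 61 53
f 61 51 62
f 61 62 53
f 62 51 63
f 62 63 53
f 63 51 64
f 63 64 53
f 64 51 65
f 64 65 53
f 65 51 66
f 65 66 53
f 66 51 67
f 66 67 53
f 67 51 52
f 67 52 53
f 69 68 71
f 69 71 70
f 71 68 72
f 71 72 70
f 72 68 73
f 72 73 70
f 73 68 74
f 73 74 70
f 74 68 75
f 74 75 70
f 75 68 76
f 75 76 70
f 76 68 77
f 76 77 70
f 77 68 78
f 77 78 70
f 78 68 79
f 78 79 70
f 79 68 80
f 79 80 70
f 80 68 81
f 80 81 70
f 81 68 82
f 81 82 70
f 82 68 83
f 82 83 70
f 83 68 69
f 83 69 70
f 85 84 87
f 85 87 86
f 87 84 88
f 87 88 86
f 88 84 89
f 88 89 86
f 89 84 90
f 89 90 86
f 90 84 91
f 90 91 86
f 91 84 92
f 91 92 86
f 92 84 93
f 92 93 86
f 93 84 85
f 93 85 86



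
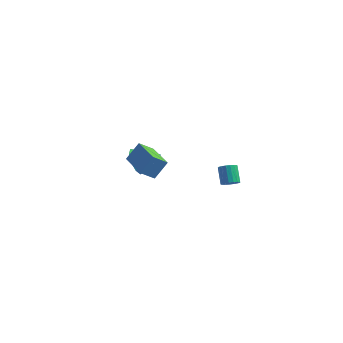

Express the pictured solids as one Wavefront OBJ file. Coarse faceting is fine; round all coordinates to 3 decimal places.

v -3.084 -3.529 3.672
v -2.659 -2.943 4.604
v -2.554 -2.983 3.087
v -2.128 -2.398 4.019
v -1.672 -4.762 3.801
v -1.246 -4.177 4.733
v -1.141 -4.217 3.216
v -0.716 -3.631 4.148
v -3.493 -1.643 2.209
v -3.036 -2.069 1.619
v -2.307 -1.177 2.791
v -3.155 -1.526 1.427
v -3.432 -1.037 1.601
v -3.738 -0.832 2.06
v -3.929 -1.006 2.589
v -3.916 -1.478 2.94
v -3.705 -2.027 2.949
v -3.394 -2.396 2.612
v -3.13 -2.413 2.087
v -0.182 2.851 -1.274
v 0.252 2.776 -0.979
v -0.205 3.394 -0.151
v -0.638 3.469 -0.446
v 0.303 2.987 -1.109
v -0.154 3.606 -0.28
v 0.243 3.168 -1.277
v -0.214 3.786 -0.448
v 0.086 3.276 -1.444
v -0.371 3.894 -0.615
v -0.133 3.286 -1.572
v -0.589 3.905 -0.744
v -0.362 3.197 -1.632
v -0.819 3.815 -0.804
v -0.551 3.029 -1.61
v -1.008 3.647 -0.782
v -0.654 2.819 -1.511
v -1.111 3.438 -0.683
v -0.65 2.617 -1.358
v -1.107 3.235 -0.53
v -0.538 2.469 -1.186
v -0.995 3.087 -0.357
v -0.345 2.408 -1.033
v -0.801 3.026 -0.205
v -0.114 2.448 -0.936
v -0.57 3.066 -0.108
v 0.102 2.581 -0.917
v -0.355 3.199 -0.088
f 2 4 1
f 5 2 1
f 1 4 3
f 3 5 1
f 2 8 4
f 6 2 5
f 6 8 2
f 4 8 3
f 7 5 3
f 3 8 7
f 7 6 5
f 8 6 7
f 10 9 12
f 10 12 11
f 12 9 13
f 12 13 11
f 13 9 14
f 13 14 11
f 14 9 15
f 14 15 11
f 15 9 16
f 15 16 11
f 16 9 17
f 16 17 11
f 17 9 18
f 17 18 11
f 18 9 19
f 18 19 11
f 19 9 10
f 19 10 11
f 21 20 24
f 21 24 22
f 22 24 25
f 22 25 23
f 24 20 26
f 24 26 25
f 25 26 27
f 25 27 23
f 26 20 28
f 26 28 27
f 27 28 29
f 27 29 23
f 28 20 30
f 28 30 29
f 29 30 31
f 29 31 23
f 30 20 32
f 30 32 31
f 31 32 33
f 31 33 23
f 32 20 34
f 32 34 33
f 33 34 35
f 33 35 23
f 34 20 36
f 34 36 35
f 35 36 37
f 35 37 23
f 36 20 38
f 36 38 37
f 37 38 39
f 37 39 23
f 38 20 40
f 38 40 39
f 39 40 41
f 39 41 23
f 40 20 42
f 40 42 41
f 41 42 43
f 41 43 23
f 42 20 44
f 42 44 43
f 43 44 45
f 43 45 23
f 44 20 46
f 44 46 45
f 45 46 47
f 45 47 23
f 46 20 21
f 46 21 47
f 47 21 22
f 47 22 23



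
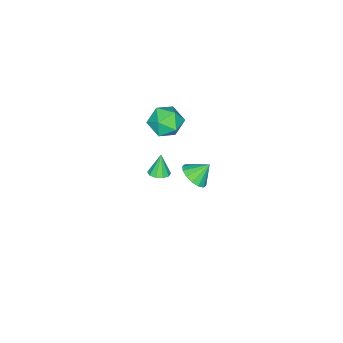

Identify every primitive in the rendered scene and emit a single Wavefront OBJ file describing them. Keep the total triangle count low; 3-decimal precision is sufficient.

v 1.57 2.742 2.586
v 2.296 3.096 2.909
v 0.95 3.278 3.394
v 2.15 3.391 2.601
v 1.848 3.512 2.29
v 1.471 3.427 2.058
v 1.121 3.158 1.967
v 0.891 2.778 2.042
v 0.843 2.389 2.263
v 0.99 2.094 2.571
v 1.292 1.973 2.882
v 1.668 2.058 3.115
v 2.018 2.327 3.205
v 2.248 2.707 3.13
v -2.735 -2.602 -4.559
v -2.364 -2.068 -4.396
v -3.125 -2.738 -3.221
v -2.744 -1.935 -4.494
v -3.12 -2.057 -4.616
v -3.349 -2.387 -4.717
v -3.343 -2.799 -4.757
v -3.105 -3.136 -4.721
v -2.725 -3.269 -4.624
v -2.349 -3.147 -4.501
v -2.12 -2.817 -4.401
v -2.126 -2.405 -4.361
v -1.469 -0.724 2.772
v -0.654 -0.019 2.586
v -0.666 -1.261 4.254
v 0.149 -0.556 4.068
v -0.844 -0.185 4.337
v -1.34 0.147 3.421
v 0.02 -1.427 3.419
v -0.476 -1.095 2.503
v 0.266 -0.453 2.986
v -0.268 0.314 3.553
v -1.052 -1.594 3.287
v -1.586 -0.827 3.854
f 2 1 4
f 2 4 3
f 4 1 5
f 4 5 3
f 5 1 6
f 5 6 3
f 6 1 7
f 6 7 3
f 7 1 8
f 7 8 3
f 8 1 9
f 8 9 3
f 9 1 10
f 9 10 3
f 10 1 11
f 10 11 3
f 11 1 12
f 11 12 3
f 12 1 13
f 12 13 3
f 13 1 14
f 13 14 3
f 14 1 2
f 14 2 3
f 16 15 18
f 16 18 17
f 18 15 19
f 18 19 17
f 19 15 20
f 19 20 17
f 20 15 21
f 20 21 17
f 21 15 22
f 21 22 17
f 22 15 23
f 22 23 17
f 23 15 24
f 23 24 17
f 24 15 25
f 24 25 17
f 25 15 26
f 25 26 17
f 26 15 16
f 26 16 17
f 27 38 32
f 27 32 28
f 27 28 34
f 27 34 37
f 27 37 38
f 28 32 36
f 32 38 31
f 38 37 29
f 37 34 33
f 34 28 35
f 30 36 31
f 30 31 29
f 30 29 33
f 30 33 35
f 30 35 36
f 31 36 32
f 29 31 38
f 33 29 37
f 35 33 34
f 36 35 28



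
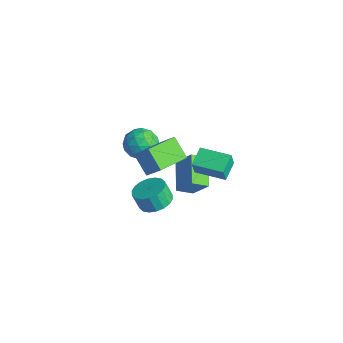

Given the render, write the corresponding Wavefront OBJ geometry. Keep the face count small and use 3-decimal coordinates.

v -4.205 -1.232 -1.219
v -3.237 -1.182 -0.648
v -3.963 -3.018 -1.472
v -2.995 -2.968 -0.901
v -3.973 -2.822 -0.364
v -4.122 -1.718 -0.208
v -3.078 -2.482 -1.912
v -3.227 -1.378 -1.756
v -2.54 -1.954 -1.077
v -3.093 -2.164 -0.12
v -4.107 -2.036 -2
v -4.66 -2.246 -1.043
v -3.742 -1.05 -0.911
v -3.458 -3.15 -1.209
v -4.032 -3.064 -0.893
v -3.463 -3.035 -0.558
v -4.263 -1.365 -0.652
v -3.694 -1.336 -0.317
v -4.126 -2.3 -0.15
v -3.506 -2.864 -1.803
v -2.937 -2.835 -1.468
v -3.737 -1.165 -1.562
v -3.168 -1.136 -1.227
v -3.074 -1.9 -1.97
v -2.764 -1.474 -0.828
v -2.621 -2.524 -0.976
v -2.67 -2.239 -1.571
v -2.758 -1.59 -1.479
v -3.089 -1.598 -0.265
v -2.946 -2.648 -0.414
v -3.521 -2.562 -0.098
v -3.609 -1.914 -0.006
v -2.679 -2.052 -0.517
v -4.254 -1.552 -1.706
v -4.111 -2.602 -1.855
v -3.591 -2.286 -2.114
v -3.679 -1.638 -2.022
v -4.579 -1.676 -1.144
v -4.436 -2.726 -1.292
v -4.442 -2.61 -0.641
v -4.53 -1.961 -0.549
v -4.521 -2.148 -1.603
v -0.077 -0.824 -3.506
v -0.395 -1.77 -2.956
v -1.647 0.168 -2.71
v -1.965 -0.779 -2.16
v 0.865 -0.381 -2.2
v 0.547 -1.328 -1.65
v -0.705 0.61 -1.404
v -1.023 -0.336 -0.854
v 3.069 -2.831 2.63
v 3.226 -3.115 3.639
v 2.397 -1.86 3.008
v 2.554 -2.144 4.017
v 4.566 -1.816 2.683
v 4.723 -2.1 3.692
v 3.894 -0.845 3.061
v 4.051 -1.129 4.07
v -0.081 -4.71 2.527
v 0.801 -4.349 3.607
v -0.471 -2.756 2.193
v 0.41 -2.396 3.273
v 1.07 -4.644 1.567
v 1.951 -4.284 2.647
v 0.679 -2.691 1.233
v 1.561 -2.33 2.313
v -0.905 -2.808 -3.88
v -0.008 -2.452 -3.493
v -0.378 -2.715 -2.393
v -1.275 -3.072 -2.78
v -0.277 -2.075 -3.494
v -0.646 -2.339 -2.393
v -0.67 -1.844 -3.57
v -1.04 -2.107 -2.47
v -1.11 -1.803 -3.708
v -1.48 -2.066 -2.608
v -1.509 -1.962 -3.881
v -1.879 -2.225 -2.78
v -1.789 -2.288 -4.053
v -2.159 -2.551 -2.952
v -1.894 -2.717 -4.19
v -2.263 -2.981 -3.09
v -1.802 -3.165 -4.267
v -2.172 -3.428 -3.167
v -1.534 -3.541 -4.267
v -1.903 -3.805 -3.166
v -1.14 -3.773 -4.19
v -1.51 -4.036 -3.09
v -0.7 -3.814 -4.052
v -1.07 -4.077 -2.952
v -0.301 -3.655 -3.88
v -0.671 -3.918 -2.779
v -0.021 -3.329 -3.708
v -0.391 -3.592 -2.607
v 0.083 -2.899 -3.57
v -0.286 -3.163 -2.47
f 1 38 17
f 38 12 41
f 17 41 6
f 38 41 17
f 1 17 13
f 17 6 18
f 13 18 2
f 17 18 13
f 1 13 22
f 13 2 23
f 22 23 8
f 13 23 22
f 1 22 34
f 22 8 37
f 34 37 11
f 22 37 34
f 1 34 38
f 34 11 42
f 38 42 12
f 34 42 38
f 2 18 29
f 18 6 32
f 29 32 10
f 18 32 29
f 6 41 19
f 41 12 40
f 19 40 5
f 41 40 19
f 12 42 39
f 42 11 35
f 39 35 3
f 42 35 39
f 11 37 36
f 37 8 24
f 36 24 7
f 37 24 36
f 8 23 28
f 23 2 25
f 28 25 9
f 23 25 28
f 4 30 16
f 30 10 31
f 16 31 5
f 30 31 16
f 4 16 14
f 16 5 15
f 14 15 3
f 16 15 14
f 4 14 21
f 14 3 20
f 21 20 7
f 14 20 21
f 4 21 26
f 21 7 27
f 26 27 9
f 21 27 26
f 4 26 30
f 26 9 33
f 30 33 10
f 26 33 30
f 5 31 19
f 31 10 32
f 19 32 6
f 31 32 19
f 3 15 39
f 15 5 40
f 39 40 12
f 15 40 39
f 7 20 36
f 20 3 35
f 36 35 11
f 20 35 36
f 9 27 28
f 27 7 24
f 28 24 8
f 27 24 28
f 10 33 29
f 33 9 25
f 29 25 2
f 33 25 29
f 44 46 43
f 47 44 43
f 43 46 45
f 45 47 43
f 44 50 46
f 48 44 47
f 48 50 44
f 46 50 45
f 49 47 45
f 45 50 49
f 49 48 47
f 50 48 49
f 52 54 51
f 55 52 51
f 51 54 53
f 53 55 51
f 52 58 54
f 56 52 55
f 56 58 52
f 54 58 53
f 57 55 53
f 53 58 57
f 57 56 55
f 58 56 57
f 60 62 59
f 63 60 59
f 59 62 61
f 61 63 59
f 60 66 62
f 64 60 63
f 64 66 60
f 62 66 61
f 65 63 61
f 61 66 65
f 65 64 63
f 66 64 65
f 68 67 71
f 68 71 69
f 69 71 72
f 69 72 70
f 71 67 73
f 71 73 72
f 72 73 74
f 72 74 70
f 73 67 75
f 73 75 74
f 74 75 76
f 74 76 70
f 75 67 77
f 75 77 76
f 76 77 78
f 76 78 70
f 77 67 79
f 77 79 78
f 78 79 80
f 78 80 70
f 79 67 81
f 79 81 80
f 80 81 82
f 80 82 70
f 81 67 83
f 81 83 82
f 82 83 84
f 82 84 70
f 83 67 85
f 83 85 84
f 84 85 86
f 84 86 70
f 85 67 87
f 85 87 86
f 86 87 88
f 86 88 70
f 87 67 89
f 87 89 88
f 88 89 90
f 88 90 70
f 89 67 91
f 89 91 90
f 90 91 92
f 90 92 70
f 91 67 93
f 91 93 92
f 92 93 94
f 92 94 70
f 93 67 95
f 93 95 94
f 94 95 96
f 94 96 70
f 95 67 68
f 95 68 96
f 96 68 69
f 96 69 70



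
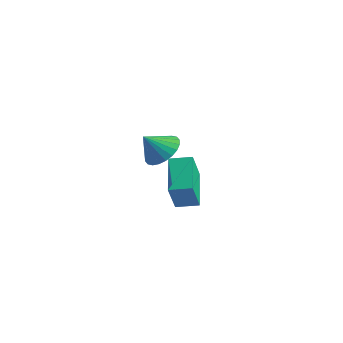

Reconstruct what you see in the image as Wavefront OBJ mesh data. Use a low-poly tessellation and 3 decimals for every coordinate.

v 0.517 -3.141 2.453
v 1.313 -3.667 2.349
v 0.143 -3.899 3.427
v 1.428 -3.408 2.595
v 1.404 -3.109 2.819
v 1.245 -2.815 2.987
v 0.975 -2.57 3.074
v 0.636 -2.412 3.066
v 0.278 -2.365 2.965
v -0.043 -2.436 2.786
v -0.279 -2.615 2.556
v -0.394 -2.873 2.311
v -0.37 -3.173 2.087
v -0.211 -3.467 1.919
v 0.059 -3.712 1.832
v 0.399 -3.87 1.84
v 0.756 -3.917 1.941
v 1.077 -3.846 2.12
v -2.736 0.64 -4.042
v -2.341 -0.183 -2.41
v -4.118 1.952 -3.046
v -3.724 1.128 -1.414
v -1.896 1.392 -3.866
v -1.502 0.568 -2.234
v -3.279 2.703 -2.87
v -2.884 1.88 -1.238
f 2 1 4
f 2 4 3
f 4 1 5
f 4 5 3
f 5 1 6
f 5 6 3
f 6 1 7
f 6 7 3
f 7 1 8
f 7 8 3
f 8 1 9
f 8 9 3
f 9 1 10
f 9 10 3
f 10 1 11
f 10 11 3
f 11 1 12
f 11 12 3
f 12 1 13
f 12 13 3
f 13 1 14
f 13 14 3
f 14 1 15
f 14 15 3
f 15 1 16
f 15 16 3
f 16 1 17
f 16 17 3
f 17 1 18
f 17 18 3
f 18 1 2
f 18 2 3
f 20 22 19
f 23 20 19
f 19 22 21
f 21 23 19
f 20 26 22
f 24 20 23
f 24 26 20
f 22 26 21
f 25 23 21
f 21 26 25
f 25 24 23
f 26 24 25



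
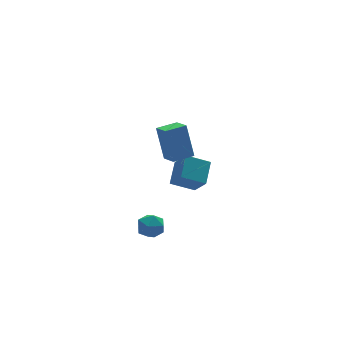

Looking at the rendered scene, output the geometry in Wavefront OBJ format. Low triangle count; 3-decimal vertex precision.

v -4.115 1.852 -4.268
v -3.543 1.892 -3.637
v -3.937 0.488 -4.343
v -3.365 0.528 -3.712
v -4.188 0.677 -3.551
v -4.298 1.52 -3.505
v -3.182 0.86 -4.475
v -3.292 1.703 -4.429
v -2.967 1.279 -3.766
v -3.589 1.166 -3.195
v -3.891 1.214 -4.785
v -4.513 1.101 -4.214
v -1.367 3.363 -2.831
v -1.284 2.347 -1.73
v -0.502 4.331 -2.004
v -0.418 3.316 -0.903
v -0.162 2.804 -3.437
v -0.078 1.789 -2.336
v 0.704 3.773 -2.61
v 0.787 2.757 -1.509
v -3.44 -0.624 1.919
v -3.522 0.021 3.821
v -3.406 0.379 1.58
v -3.489 1.025 3.482
v -2.251 -0.645 1.978
v -2.334 0.001 3.88
v -2.218 0.359 1.639
v -2.3 1.004 3.541
f 1 12 6
f 1 6 2
f 1 2 8
f 1 8 11
f 1 11 12
f 2 6 10
f 6 12 5
f 12 11 3
f 11 8 7
f 8 2 9
f 4 10 5
f 4 5 3
f 4 3 7
f 4 7 9
f 4 9 10
f 5 10 6
f 3 5 12
f 7 3 11
f 9 7 8
f 10 9 2
f 14 16 13
f 17 14 13
f 13 16 15
f 15 17 13
f 14 20 16
f 18 14 17
f 18 20 14
f 16 20 15
f 19 17 15
f 15 20 19
f 19 18 17
f 20 18 19
f 22 24 21
f 25 22 21
f 21 24 23
f 23 25 21
f 22 28 24
f 26 22 25
f 26 28 22
f 24 28 23
f 27 25 23
f 23 28 27
f 27 26 25
f 28 26 27



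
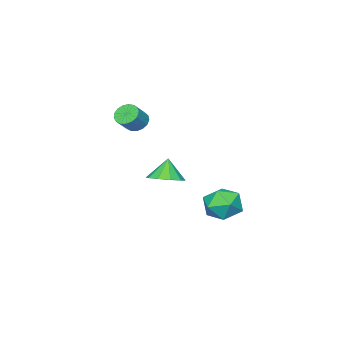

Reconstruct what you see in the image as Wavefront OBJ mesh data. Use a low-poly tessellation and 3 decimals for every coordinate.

v -0.588 2.483 -3.076
v 0.008 1.492 -3.348
v -2.228 1.648 -3.632
v -1.632 0.657 -3.904
v -1.753 0.985 -2.769
v -0.74 1.5 -2.425
v -1.48 1.64 -4.555
v -0.467 2.155 -4.211
v -0.543 0.971 -4.262
v -0.712 0.566 -3.158
v -1.508 2.574 -3.822
v -1.677 2.169 -2.718
v 3.952 2.121 0.175
v 4.51 1.33 0.236
v 3.508 1.899 1.365
v 4.827 1.796 0.44
v 4.809 2.387 0.544
v 4.464 2.875 0.506
v 3.923 3.076 0.342
v 3.394 2.912 0.114
v 3.077 2.445 -0.091
v 3.095 1.855 -0.194
v 3.44 1.366 -0.157
v 3.981 1.166 0.008
v 2.111 -1.422 2.601
v 2.496 -1.054 2.146
v 3.354 -0.99 2.925
v 2.969 -1.358 3.379
v 2.326 -0.82 2.315
v 3.183 -0.756 3.094
v 2.106 -0.724 2.549
v 2.963 -0.66 3.328
v 1.887 -0.788 2.795
v 2.745 -0.724 3.574
v 1.72 -0.997 2.996
v 2.577 -0.933 3.775
v 1.643 -1.304 3.107
v 2.5 -1.239 3.886
v 1.672 -1.637 3.102
v 2.53 -1.573 3.88
v 1.803 -1.922 2.982
v 2.66 -1.857 3.76
v 2.004 -2.092 2.774
v 2.861 -2.027 3.553
v 2.23 -2.108 2.527
v 3.087 -2.044 3.306
v 2.428 -1.968 2.297
v 3.285 -1.903 3.076
v 2.554 -1.702 2.136
v 3.411 -1.638 2.915
v 2.579 -1.372 2.082
v 3.436 -1.308 2.861
f 1 12 6
f 1 6 2
f 1 2 8
f 1 8 11
f 1 11 12
f 2 6 10
f 6 12 5
f 12 11 3
f 11 8 7
f 8 2 9
f 4 10 5
f 4 5 3
f 4 3 7
f 4 7 9
f 4 9 10
f 5 10 6
f 3 5 12
f 7 3 11
f 9 7 8
f 10 9 2
f 14 13 16
f 14 16 15
f 16 13 17
f 16 17 15
f 17 13 18
f 17 18 15
f 18 13 19
f 18 19 15
f 19 13 20
f 19 20 15
f 20 13 21
f 20 21 15
f 21 13 22
f 21 22 15
f 22 13 23
f 22 23 15
f 23 13 24
f 23 24 15
f 24 13 14
f 24 14 15
f 26 25 29
f 26 29 27
f 27 29 30
f 27 30 28
f 29 25 31
f 29 31 30
f 30 31 32
f 30 32 28
f 31 25 33
f 31 33 32
f 32 33 34
f 32 34 28
f 33 25 35
f 33 35 34
f 34 35 36
f 34 36 28
f 35 25 37
f 35 37 36
f 36 37 38
f 36 38 28
f 37 25 39
f 37 39 38
f 38 39 40
f 38 40 28
f 39 25 41
f 39 41 40
f 40 41 42
f 40 42 28
f 41 25 43
f 41 43 42
f 42 43 44
f 42 44 28
f 43 25 45
f 43 45 44
f 44 45 46
f 44 46 28
f 45 25 47
f 45 47 46
f 46 47 48
f 46 48 28
f 47 25 49
f 47 49 48
f 48 49 50
f 48 50 28
f 49 25 51
f 49 51 50
f 50 51 52
f 50 52 28
f 51 25 26
f 51 26 52
f 52 26 27
f 52 27 28



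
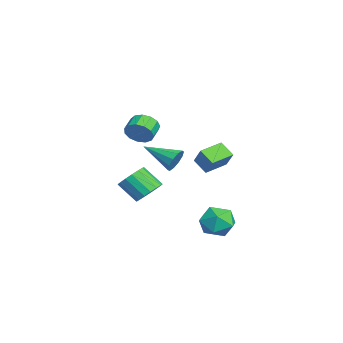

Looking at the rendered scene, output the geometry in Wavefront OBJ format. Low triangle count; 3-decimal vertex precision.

v 4.094 -0.089 2
v 4.506 0.012 2.702
v 3.226 -1.831 2.76
v 4.062 0.252 2.745
v 3.63 0.362 2.504
v 3.376 0.3 2.071
v 3.395 0.09 1.61
v 3.682 -0.189 1.299
v 4.126 -0.429 1.255
v 4.558 -0.539 1.496
v 4.813 -0.477 1.93
v 4.793 -0.267 2.39
v -1.497 -1.436 -2.826
v -1.041 -2.198 -3.308
v -1.607 -3.266 -2.155
v -2.063 -2.504 -1.674
v -0.706 -2.04 -2.997
v -1.272 -3.108 -1.845
v -0.552 -1.744 -2.647
v -1.118 -2.812 -1.495
v -0.615 -1.377 -2.338
v -1.181 -2.445 -1.186
v -0.879 -1.024 -2.141
v -1.446 -2.092 -0.989
v -1.286 -0.765 -2.101
v -1.852 -1.833 -0.949
v -1.741 -0.66 -2.227
v -2.307 -1.728 -1.075
v -2.139 -0.733 -2.49
v -2.706 -1.801 -1.338
v -2.391 -0.967 -2.83
v -2.957 -2.034 -1.678
v -2.438 -1.308 -3.17
v -3.004 -2.376 -2.017
v -2.269 -1.678 -3.43
v -2.835 -2.746 -2.278
v -1.924 -1.993 -3.552
v -2.49 -3.061 -2.4
v -1.48 -2.181 -3.508
v -2.046 -3.249 -2.356
v -0.222 2.268 0.906
v 0.597 2.592 1.981
v 0.439 2.904 0.211
v 1.258 3.228 1.286
v 0.642 1.052 0.614
v 1.461 1.376 1.689
v 1.303 1.688 -0.081
v 2.122 2.012 0.994
v 2.655 2.7 -4.495
v 3.409 2.023 -3.855
v 1.331 2.557 -3.085
v 2.085 1.88 -2.445
v 2.321 3.043 -2.616
v 3.139 3.131 -3.487
v 1.601 1.449 -3.453
v 2.419 1.537 -4.324
v 2.758 1.25 -3.211
v 3.203 2.235 -2.694
v 1.537 2.345 -4.246
v 1.982 3.33 -3.729
v 3.214 -2.085 3.753
v 3.666 -1.781 4.432
v 2.798 -1.411 4.845
v 2.346 -1.715 4.167
v 3.66 -1.422 4.098
v 2.792 -1.052 4.511
v 3.512 -1.274 3.655
v 2.644 -0.904 4.068
v 3.27 -1.383 3.243
v 2.402 -1.013 3.656
v 3.01 -1.715 2.993
v 2.142 -1.345 3.406
v 2.814 -2.164 2.985
v 1.946 -1.795 3.398
v 2.746 -2.589 3.221
v 1.878 -2.219 3.634
v 2.826 -2.853 3.626
v 1.958 -2.483 4.039
v 3.029 -2.873 4.071
v 2.161 -2.504 4.484
v 3.291 -2.643 4.416
v 2.423 -2.274 4.829
v 3.529 -2.236 4.55
v 2.661 -1.866 4.963
f 2 1 4
f 2 4 3
f 4 1 5
f 4 5 3
f 5 1 6
f 5 6 3
f 6 1 7
f 6 7 3
f 7 1 8
f 7 8 3
f 8 1 9
f 8 9 3
f 9 1 10
f 9 10 3
f 10 1 11
f 10 11 3
f 11 1 12
f 11 12 3
f 12 1 2
f 12 2 3
f 14 13 17
f 14 17 15
f 15 17 18
f 15 18 16
f 17 13 19
f 17 19 18
f 18 19 20
f 18 20 16
f 19 13 21
f 19 21 20
f 20 21 22
f 20 22 16
f 21 13 23
f 21 23 22
f 22 23 24
f 22 24 16
f 23 13 25
f 23 25 24
f 24 25 26
f 24 26 16
f 25 13 27
f 25 27 26
f 26 27 28
f 26 28 16
f 27 13 29
f 27 29 28
f 28 29 30
f 28 30 16
f 29 13 31
f 29 31 30
f 30 31 32
f 30 32 16
f 31 13 33
f 31 33 32
f 32 33 34
f 32 34 16
f 33 13 35
f 33 35 34
f 34 35 36
f 34 36 16
f 35 13 37
f 35 37 36
f 36 37 38
f 36 38 16
f 37 13 39
f 37 39 38
f 38 39 40
f 38 40 16
f 39 13 14
f 39 14 40
f 40 14 15
f 40 15 16
f 42 44 41
f 45 42 41
f 41 44 43
f 43 45 41
f 42 48 44
f 46 42 45
f 46 48 42
f 44 48 43
f 47 45 43
f 43 48 47
f 47 46 45
f 48 46 47
f 49 60 54
f 49 54 50
f 49 50 56
f 49 56 59
f 49 59 60
f 50 54 58
f 54 60 53
f 60 59 51
f 59 56 55
f 56 50 57
f 52 58 53
f 52 53 51
f 52 51 55
f 52 55 57
f 52 57 58
f 53 58 54
f 51 53 60
f 55 51 59
f 57 55 56
f 58 57 50
f 62 61 65
f 62 65 63
f 63 65 66
f 63 66 64
f 65 61 67
f 65 67 66
f 66 67 68
f 66 68 64
f 67 61 69
f 67 69 68
f 68 69 70
f 68 70 64
f 69 61 71
f 69 71 70
f 70 71 72
f 70 72 64
f 71 61 73
f 71 73 72
f 72 73 74
f 72 74 64
f 73 61 75
f 73 75 74
f 74 75 76
f 74 76 64
f 75 61 77
f 75 77 76
f 76 77 78
f 76 78 64
f 77 61 79
f 77 79 78
f 78 79 80
f 78 80 64
f 79 61 81
f 79 81 80
f 80 81 82
f 80 82 64
f 81 61 83
f 81 83 82
f 82 83 84
f 82 84 64
f 83 61 62
f 83 62 84
f 84 62 63
f 84 63 64



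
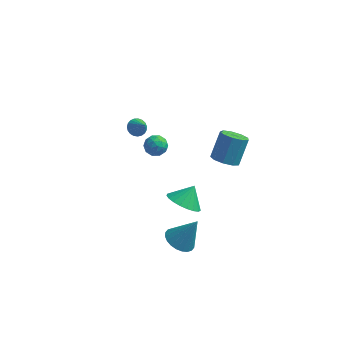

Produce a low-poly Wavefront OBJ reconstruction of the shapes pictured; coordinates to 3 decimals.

v -1.569 -0.162 2.571
v -1.241 -0.546 2.036
v -2.619 -0.294 2.024
v -2.291 -0.678 1.489
v -2.349 -0.965 2.164
v -1.7 -0.883 2.502
v -2.16 0.043 1.558
v -1.511 0.125 1.896
v -1.606 -0.419 1.409
v -1.723 -1.042 1.784
v -2.137 0.202 2.276
v -2.254 -0.421 2.651
v -1.313 -0.342 2.352
v -2.547 -0.498 1.708
v -2.581 -0.666 2.105
v -2.388 -0.892 1.791
v -1.583 -0.54 2.626
v -1.39 -0.766 2.311
v -2.041 -1.012 2.386
v -2.47 -0.074 1.749
v -2.277 -0.3 1.434
v -1.472 0.052 2.269
v -1.279 -0.174 1.955
v -1.819 0.172 1.674
v -1.335 -0.493 1.669
v -1.952 -0.571 1.347
v -1.875 -0.148 1.388
v -1.494 -0.099 1.586
v -1.404 -0.859 1.889
v -2.02 -0.937 1.567
v -2.054 -1.106 1.964
v -1.673 -1.057 2.163
v -1.618 -0.785 1.521
v -1.84 0.097 2.493
v -2.456 0.019 2.171
v -2.187 0.217 1.897
v -1.806 0.266 2.096
v -1.908 -0.269 2.713
v -2.525 -0.347 2.391
v -2.366 -0.741 2.474
v -1.985 -0.692 2.672
v -2.242 -0.055 2.539
v -3.829 2.504 0.354
v -3.468 2.213 -0.057
v -3.231 1.956 1.266
v -3.335 2.429 -0.014
v -3.288 2.659 0.093
v -3.334 2.862 0.246
v -3.465 3.003 0.417
v -3.66 3.058 0.577
v -3.883 3.017 0.699
v -4.097 2.887 0.761
v -4.265 2.692 0.753
v -4.357 2.463 0.676
v -4.358 2.242 0.543
v -4.267 2.067 0.378
v -4.1 1.966 0.209
v -3.887 1.959 0.064
v -3.663 2.047 -0.03
v 0.458 -3.573 0.531
v 1.412 -4.049 0.44
v 0.902 -2.867 1.489
v 1.455 -3.702 0.164
v 1.325 -3.333 -0.048
v 1.045 -3.006 -0.16
v 0.663 -2.777 -0.152
v 0.247 -2.685 -0.026
v -0.134 -2.747 0.196
v -0.412 -2.952 0.476
v -0.539 -3.265 0.766
v -0.495 -3.631 1.016
v -0.285 -3.986 1.181
v 0.053 -4.271 1.235
v 0.461 -4.435 1.166
v 0.868 -4.45 0.988
v 1.205 -4.313 0.731
v 0.204 -3.406 -3.396
v 0.976 -3.102 -3.878
v 1.136 -3.054 -1.684
v 0.784 -2.783 -3.84
v 0.504 -2.559 -3.733
v 0.178 -2.463 -3.575
v -0.144 -2.511 -3.39
v -0.413 -2.696 -3.206
v -0.588 -2.988 -3.05
v -0.643 -3.344 -2.947
v -0.568 -3.71 -2.913
v -0.376 -4.029 -2.952
v -0.095 -4.253 -3.058
v 0.231 -4.349 -3.216
v 0.553 -4.3 -3.401
v 0.822 -4.116 -3.586
v 0.997 -3.824 -3.741
v 1.051 -3.467 -3.844
v 1.255 3.387 -2.537
v 2.133 3.201 -2.601
v 2.464 4.248 -1.087
v 1.585 4.433 -1.023
v 2.001 3.709 -2.923
v 2.332 4.756 -1.409
v 1.52 4.066 -3.065
v 1.851 5.113 -1.551
v 0.914 4.105 -2.959
v 1.245 5.152 -1.445
v 0.468 3.808 -2.656
v 0.799 4.855 -1.143
v 0.39 3.314 -2.297
v 0.721 4.361 -0.784
v 0.716 2.854 -2.051
v 1.047 3.901 -0.537
v 1.294 2.643 -2.031
v 1.625 3.69 -0.518
v 1.854 2.78 -2.249
v 2.185 3.827 -0.735
f 1 38 17
f 38 12 41
f 17 41 6
f 38 41 17
f 1 17 13
f 17 6 18
f 13 18 2
f 17 18 13
f 1 13 22
f 13 2 23
f 22 23 8
f 13 23 22
f 1 22 34
f 22 8 37
f 34 37 11
f 22 37 34
f 1 34 38
f 34 11 42
f 38 42 12
f 34 42 38
f 2 18 29
f 18 6 32
f 29 32 10
f 18 32 29
f 6 41 19
f 41 12 40
f 19 40 5
f 41 40 19
f 12 42 39
f 42 11 35
f 39 35 3
f 42 35 39
f 11 37 36
f 37 8 24
f 36 24 7
f 37 24 36
f 8 23 28
f 23 2 25
f 28 25 9
f 23 25 28
f 4 30 16
f 30 10 31
f 16 31 5
f 30 31 16
f 4 16 14
f 16 5 15
f 14 15 3
f 16 15 14
f 4 14 21
f 14 3 20
f 21 20 7
f 14 20 21
f 4 21 26
f 21 7 27
f 26 27 9
f 21 27 26
f 4 26 30
f 26 9 33
f 30 33 10
f 26 33 30
f 5 31 19
f 31 10 32
f 19 32 6
f 31 32 19
f 3 15 39
f 15 5 40
f 39 40 12
f 15 40 39
f 7 20 36
f 20 3 35
f 36 35 11
f 20 35 36
f 9 27 28
f 27 7 24
f 28 24 8
f 27 24 28
f 10 33 29
f 33 9 25
f 29 25 2
f 33 25 29
f 44 43 46
f 44 46 45
f 46 43 47
f 46 47 45
f 47 43 48
f 47 48 45
f 48 43 49
f 48 49 45
f 49 43 50
f 49 50 45
f 50 43 51
f 50 51 45
f 51 43 52
f 51 52 45
f 52 43 53
f 52 53 45
f 53 43 54
f 53 54 45
f 54 43 55
f 54 55 45
f 55 43 56
f 55 56 45
f 56 43 57
f 56 57 45
f 57 43 58
f 57 58 45
f 58 43 59
f 58 59 45
f 59 43 44
f 59 44 45
f 61 60 63
f 61 63 62
f 63 60 64
f 63 64 62
f 64 60 65
f 64 65 62
f 65 60 66
f 65 66 62
f 66 60 67
f 66 67 62
f 67 60 68
f 67 68 62
f 68 60 69
f 68 69 62
f 69 60 70
f 69 70 62
f 70 60 71
f 70 71 62
f 71 60 72
f 71 72 62
f 72 60 73
f 72 73 62
f 73 60 74
f 73 74 62
f 74 60 75
f 74 75 62
f 75 60 76
f 75 76 62
f 76 60 61
f 76 61 62
f 78 77 80
f 78 80 79
f 80 77 81
f 80 81 79
f 81 77 82
f 81 82 79
f 82 77 83
f 82 83 79
f 83 77 84
f 83 84 79
f 84 77 85
f 84 85 79
f 85 77 86
f 85 86 79
f 86 77 87
f 86 87 79
f 87 77 88
f 87 88 79
f 88 77 89
f 88 89 79
f 89 77 90
f 89 90 79
f 90 77 91
f 90 91 79
f 91 77 92
f 91 92 79
f 92 77 93
f 92 93 79
f 93 77 94
f 93 94 79
f 94 77 78
f 94 78 79
f 96 95 99
f 96 99 97
f 97 99 100
f 97 100 98
f 99 95 101
f 99 101 100
f 100 101 102
f 100 102 98
f 101 95 103
f 101 103 102
f 102 103 104
f 102 104 98
f 103 95 105
f 103 105 104
f 104 105 106
f 104 106 98
f 105 95 107
f 105 107 106
f 106 107 108
f 106 108 98
f 107 95 109
f 107 109 108
f 108 109 110
f 108 110 98
f 109 95 111
f 109 111 110
f 110 111 112
f 110 112 98
f 111 95 113
f 111 113 112
f 112 113 114
f 112 114 98
f 113 95 96
f 113 96 114
f 114 96 97
f 114 97 98

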